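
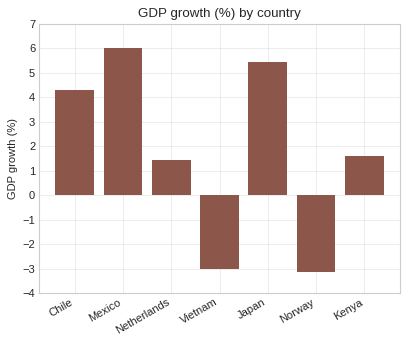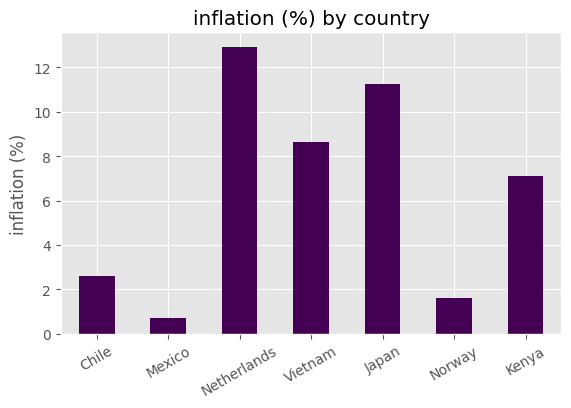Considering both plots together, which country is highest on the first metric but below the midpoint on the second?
Chart 2 median inflation (%) ≈ 8; below-median countries: Chile, Mexico, Norway. Among those, Mexico has the highest GDP growth (%) (≈ 6).

Mexico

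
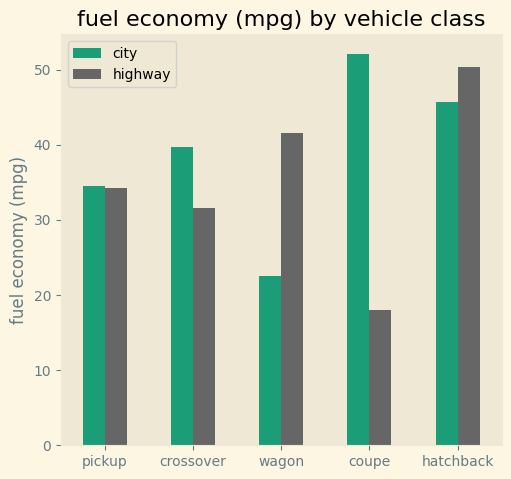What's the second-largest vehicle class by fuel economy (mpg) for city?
hatchback

Top 3 for city: coupe ≈ 50, hatchback ≈ 45, crossover ≈ 40.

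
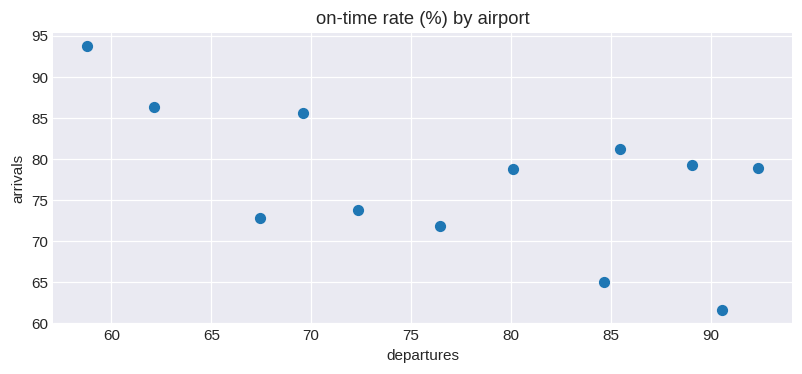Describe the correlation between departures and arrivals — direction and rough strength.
Points are negatively correlated; moderate (|r| ≈ 0.6).

negative, moderate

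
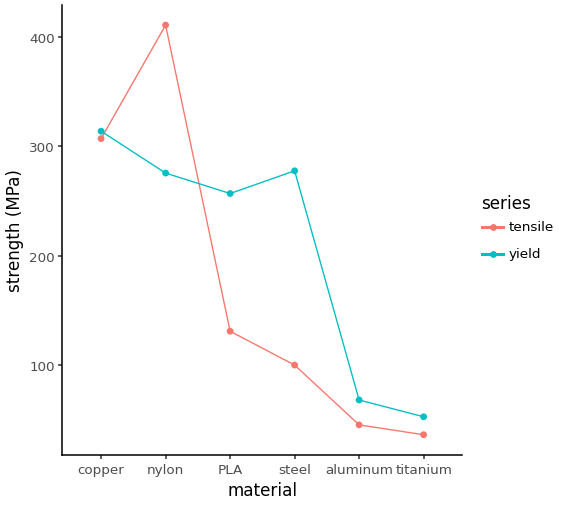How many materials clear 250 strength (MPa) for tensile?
2

Above 250: copper, nylon.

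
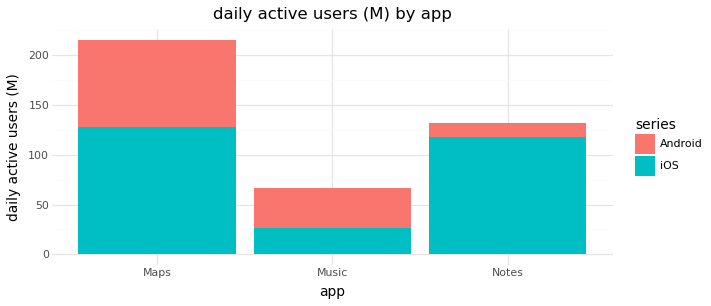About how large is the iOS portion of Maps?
iOS top ≈ 120, bottom ≈ 0; segment ≈ 120.

≈ 120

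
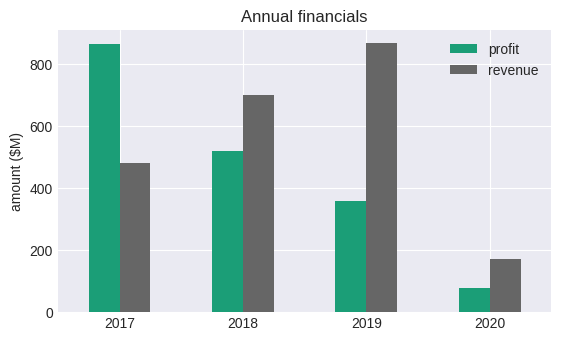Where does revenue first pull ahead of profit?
2017: revenue ≈ 500 vs profit ≈ 900 (not yet); 2018: revenue ≈ 700 vs profit ≈ 500 (first crossover).

2018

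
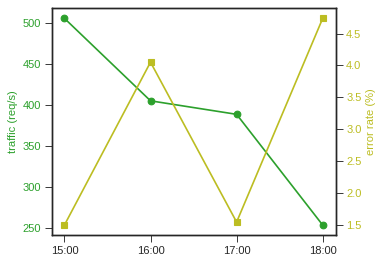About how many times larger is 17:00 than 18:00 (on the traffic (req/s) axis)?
≈ 1.6×

17:00 ≈ 400, 18:00 ≈ 250; 400/250 ≈ 1.6.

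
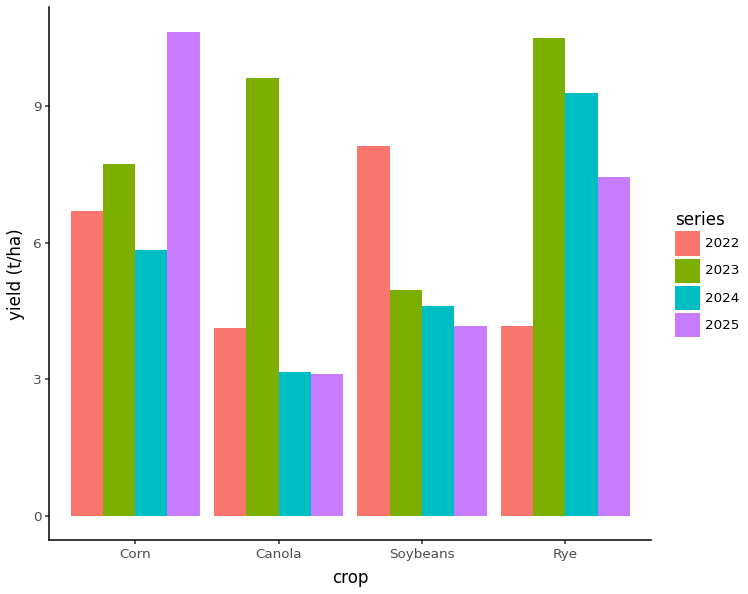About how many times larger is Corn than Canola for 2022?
Corn ≈ 7, Canola ≈ 4; 7/4 ≈ 1.75.

≈ 1.75×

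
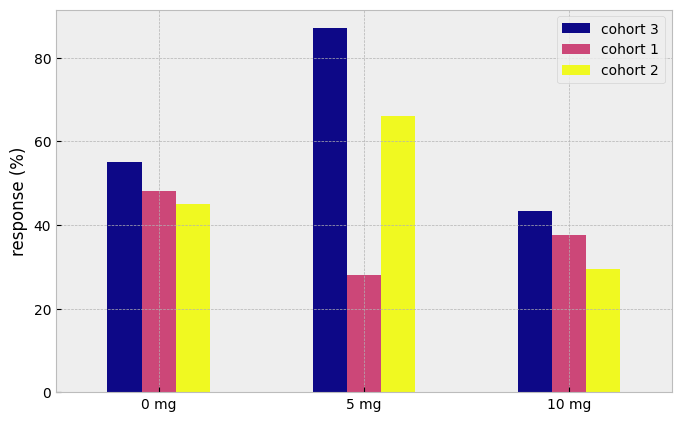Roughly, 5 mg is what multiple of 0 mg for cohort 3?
5 mg ≈ 90, 0 mg ≈ 60; 90/60 ≈ 1.5.

≈ 1.5×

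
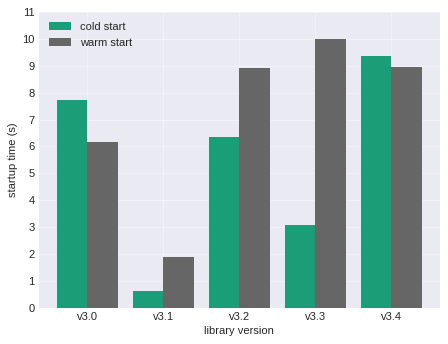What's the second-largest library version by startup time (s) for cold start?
v3.0

Top 3 for cold start: v3.4 ≈ 9, v3.0 ≈ 8, v3.2 ≈ 6.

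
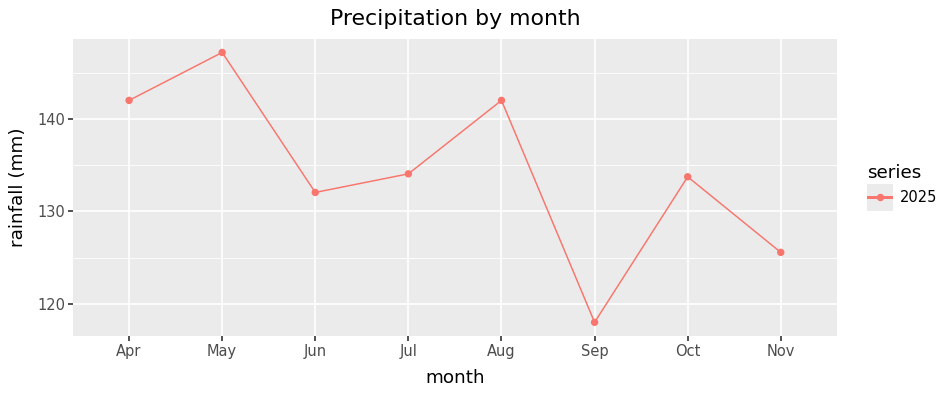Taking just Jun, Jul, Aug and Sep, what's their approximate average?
≈ 131

(130 + 135 + 140 + 120) / 4 ≈ 131.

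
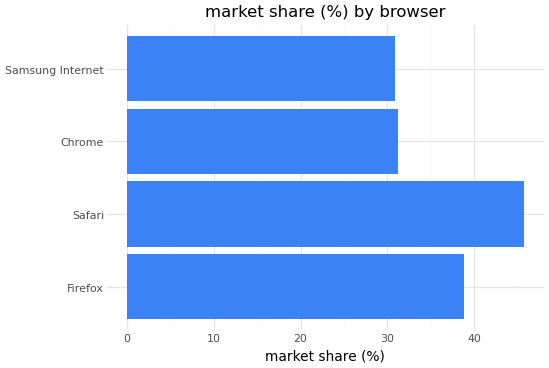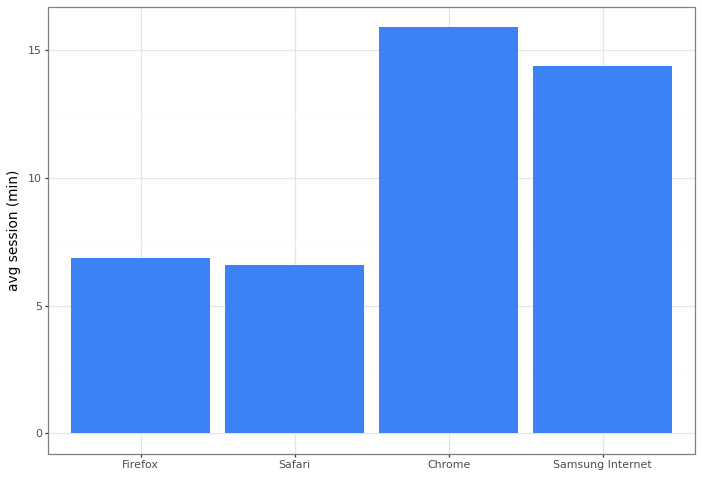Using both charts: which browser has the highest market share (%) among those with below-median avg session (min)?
Chart 2 median avg session (min) ≈ 10; below-median browsers: Firefox, Safari. Among those, Safari has the highest market share (%) (≈ 45).

Safari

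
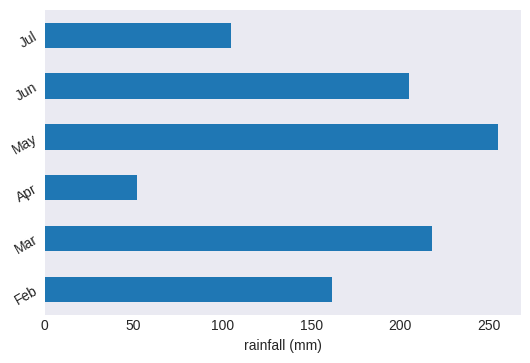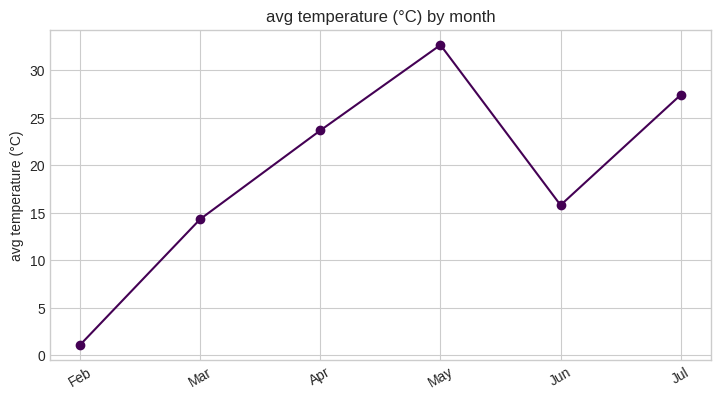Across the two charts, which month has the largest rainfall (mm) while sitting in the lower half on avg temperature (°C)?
Mar

Chart 2 median avg temperature (°C) ≈ 20; below-median months: Feb, Mar, Jun. Among those, Mar has the highest rainfall (mm) (≈ 225).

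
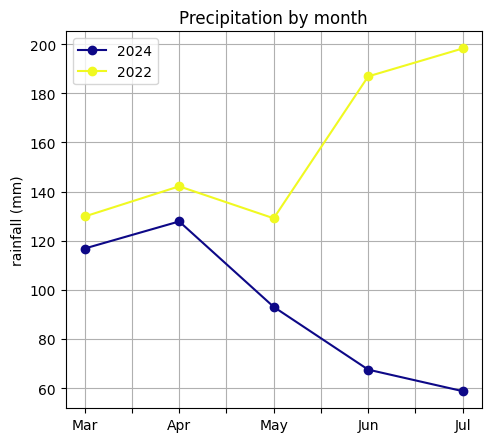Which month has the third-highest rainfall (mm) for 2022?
Apr

Top 4 for 2022: Jul ≈ 200, Jun ≈ 180, Apr ≈ 140, Mar ≈ 120.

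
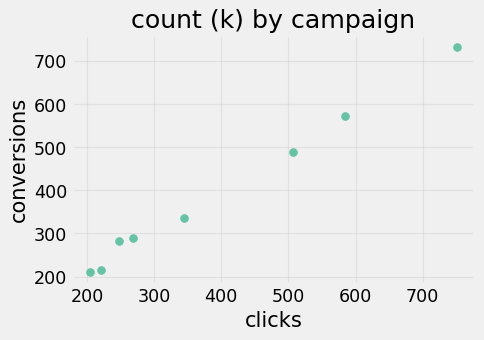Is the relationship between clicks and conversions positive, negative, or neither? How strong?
positive, strong

Points are positively correlated; strong (|r| ≈ 1.0).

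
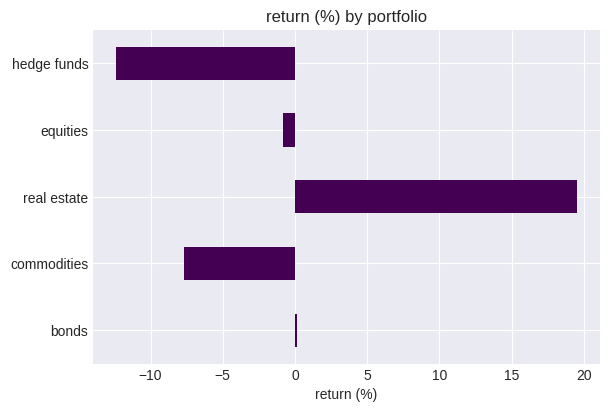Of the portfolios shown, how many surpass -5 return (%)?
3

Above -5: bonds, real estate, equities.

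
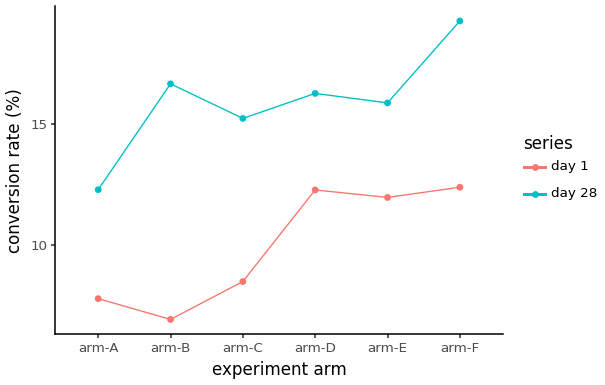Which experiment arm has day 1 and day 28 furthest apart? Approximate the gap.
arm-B: day 1 ≈ 6, day 28 ≈ 16 → gap ≈ 10. Next-largest (arm-F) is only ≈ 8.

arm-B, ≈ 10 %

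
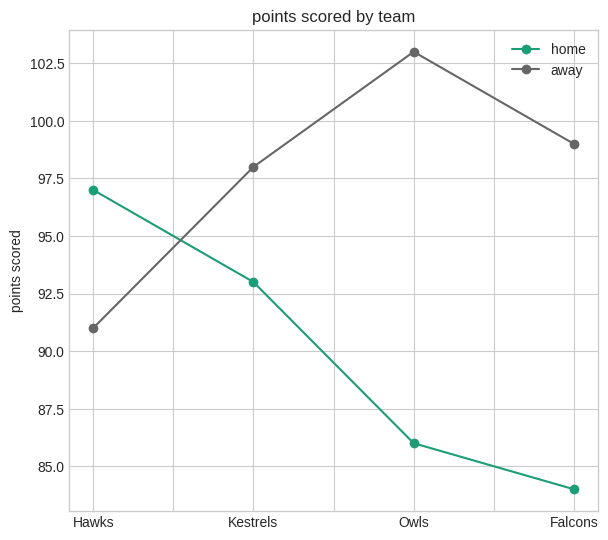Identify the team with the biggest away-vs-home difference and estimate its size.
Owls, ≈ 18

Owls: away ≈ 104, home ≈ 86 → gap ≈ 18. Next-largest (Falcons) is only ≈ 16.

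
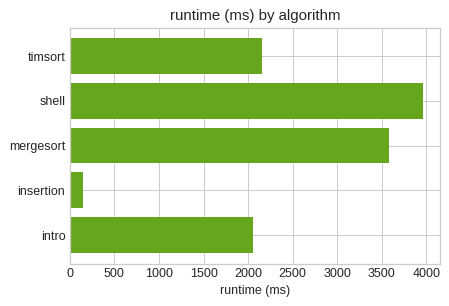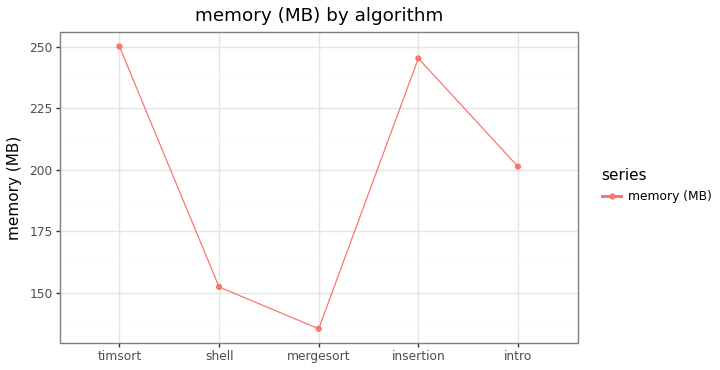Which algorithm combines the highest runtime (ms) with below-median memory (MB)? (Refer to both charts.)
Chart 2 median memory (MB) ≈ 200; below-median algorithms: shell, mergesort. Among those, shell has the highest runtime (ms) (≈ 4000).

shell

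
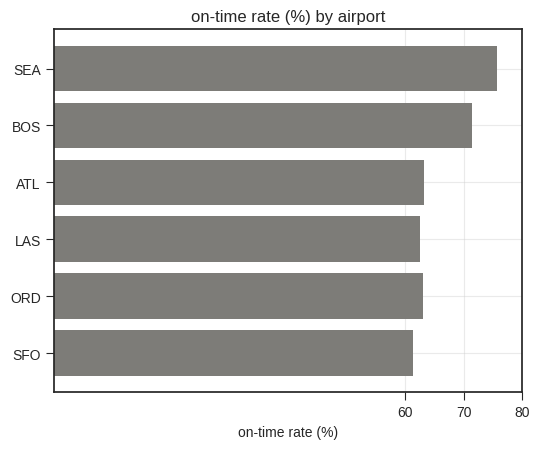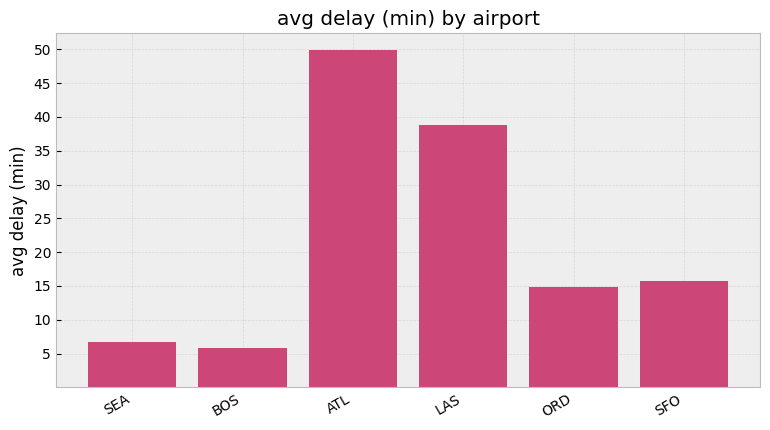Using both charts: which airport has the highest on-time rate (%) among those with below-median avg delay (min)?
Chart 2 median avg delay (min) ≈ 15; below-median airports: SEA, BOS, ORD. Among those, SEA has the highest on-time rate (%) (≈ 80).

SEA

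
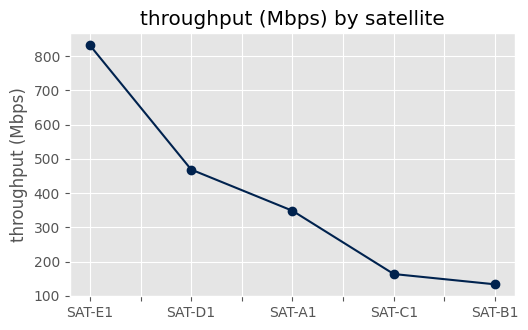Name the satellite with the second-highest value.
Top 3: SAT-E1 ≈ 800, SAT-D1 ≈ 500, SAT-A1 ≈ 300.

SAT-D1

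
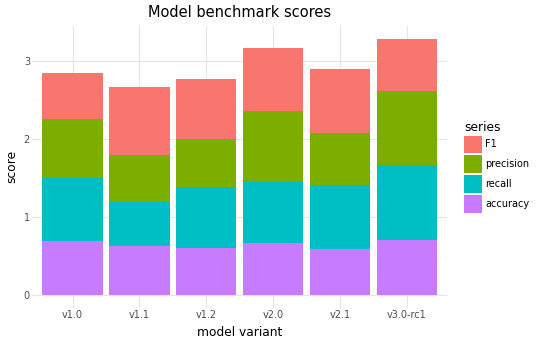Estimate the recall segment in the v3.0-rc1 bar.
≈ 1.0

recall top ≈ 1.5, bottom ≈ 0.5; segment ≈ 1.0.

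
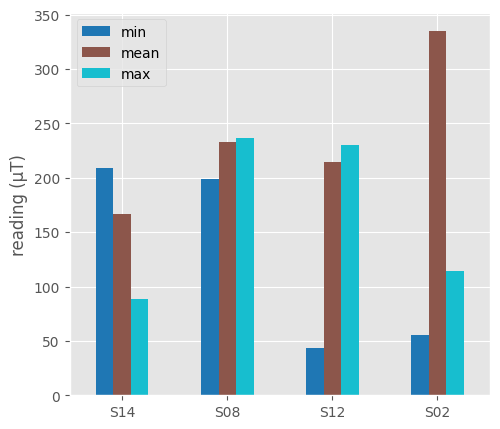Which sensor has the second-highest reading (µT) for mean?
S08

Top 3 for mean: S02 ≈ 350, S08 ≈ 250, S12 ≈ 200.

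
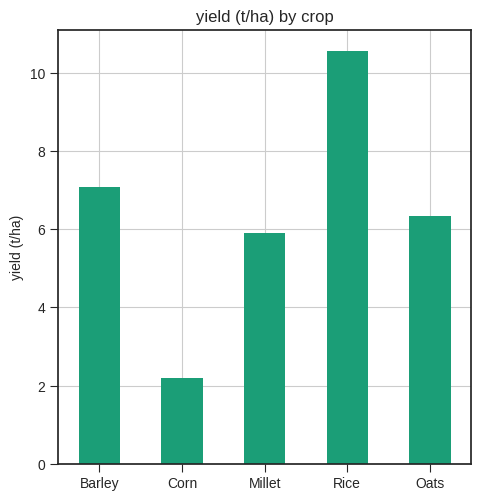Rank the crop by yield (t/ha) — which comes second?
Top 3: Rice ≈ 11, Barley ≈ 7, Oats ≈ 6.

Barley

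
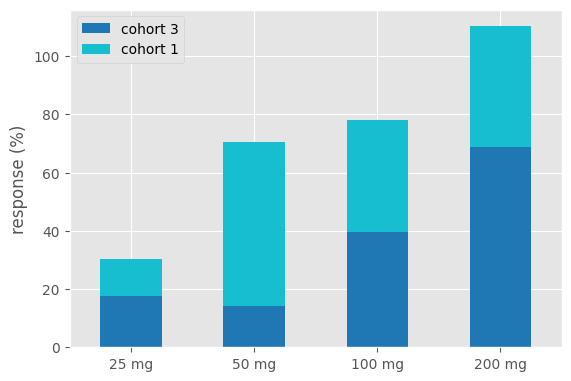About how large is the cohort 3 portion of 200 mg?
cohort 3 top ≈ 70, bottom ≈ 0; segment ≈ 70.

≈ 70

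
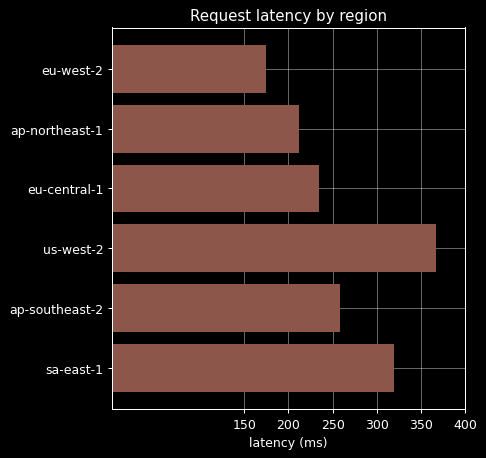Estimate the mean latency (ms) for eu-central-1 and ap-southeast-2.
≈ 250

(250 + 250) / 2 ≈ 250.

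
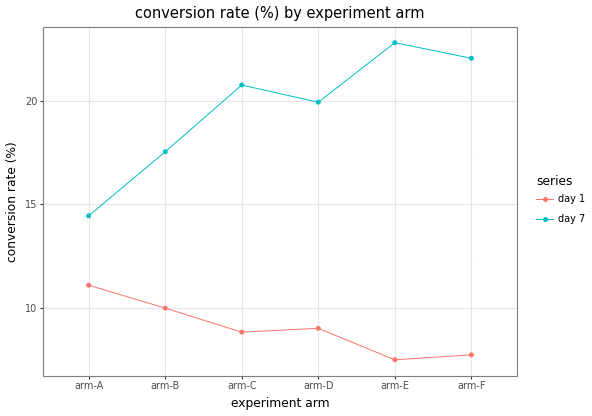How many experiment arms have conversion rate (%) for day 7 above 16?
Above 16: arm-B, arm-C, arm-D, arm-E, arm-F.

5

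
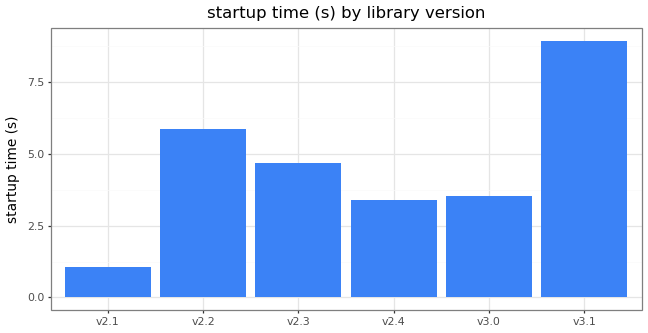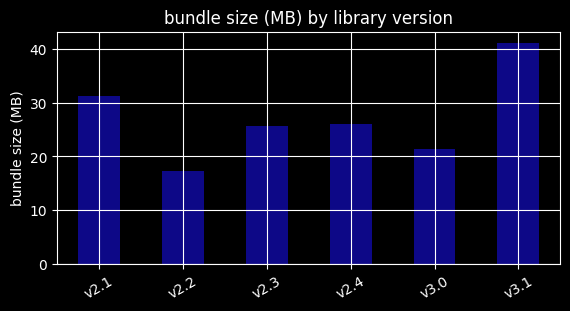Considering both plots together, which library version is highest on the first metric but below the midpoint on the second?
v2.2

Chart 2 median bundle size (MB) ≈ 25; below-median library versions: v2.2, v2.3, v3.0. Among those, v2.2 has the highest startup time (s) (≈ 6).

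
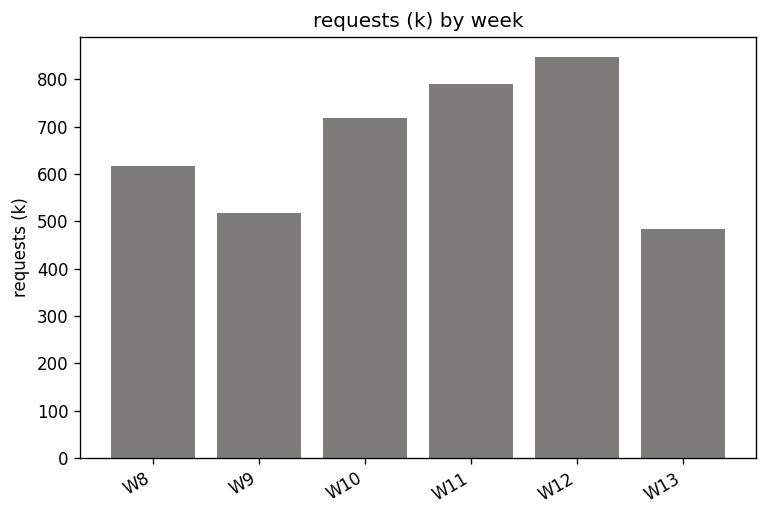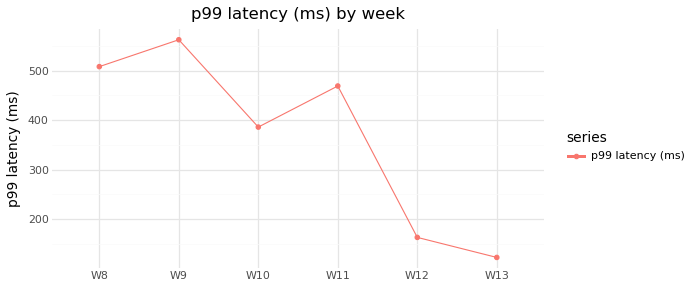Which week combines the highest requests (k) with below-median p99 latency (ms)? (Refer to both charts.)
Chart 2 median p99 latency (ms) ≈ 400; below-median weeks: W10, W12, W13. Among those, W12 has the highest requests (k) (≈ 800).

W12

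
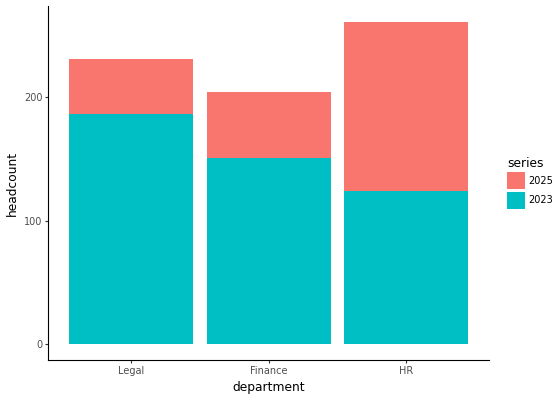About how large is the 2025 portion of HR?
≈ 125

2025 top ≈ 250, bottom ≈ 125; segment ≈ 125.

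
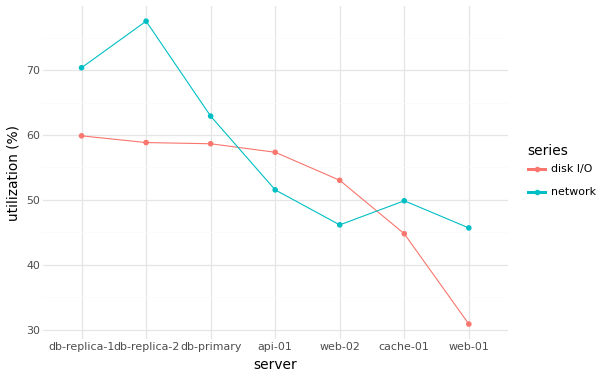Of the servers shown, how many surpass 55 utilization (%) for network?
Above 55: db-replica-1, db-replica-2, db-primary.

3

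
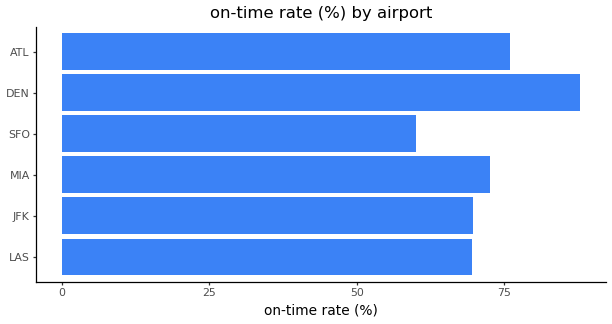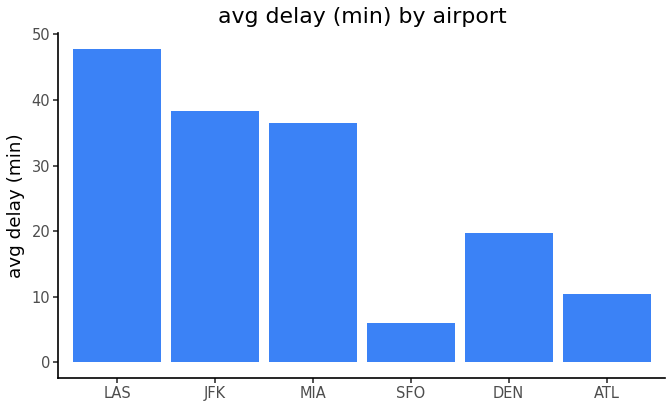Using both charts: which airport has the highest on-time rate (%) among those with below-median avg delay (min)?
DEN

Chart 2 median avg delay (min) ≈ 30; below-median airports: SFO, DEN, ATL. Among those, DEN has the highest on-time rate (%) (≈ 90).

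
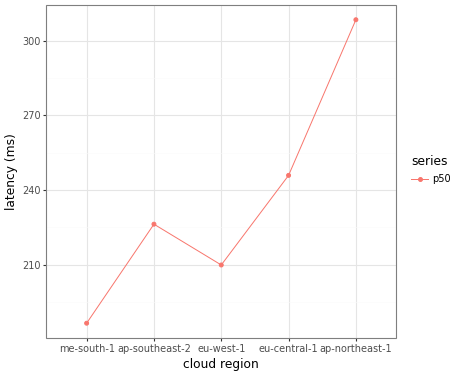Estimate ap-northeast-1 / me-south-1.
ap-northeast-1 ≈ 300, me-south-1 ≈ 180; 300/180 ≈ 1.67.

≈ 1.67×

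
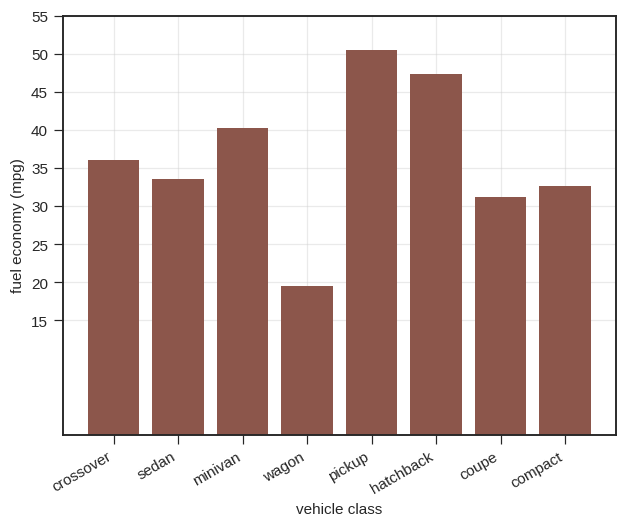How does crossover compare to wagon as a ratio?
crossover ≈ 35, wagon ≈ 20; 35/20 ≈ 1.75.

≈ 1.75×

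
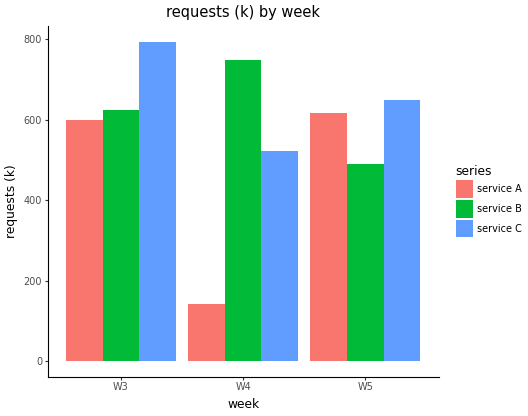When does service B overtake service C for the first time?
W3: service B ≈ 600 vs service C ≈ 800 (not yet); W4: service B ≈ 700 vs service C ≈ 500 (first crossover).

W4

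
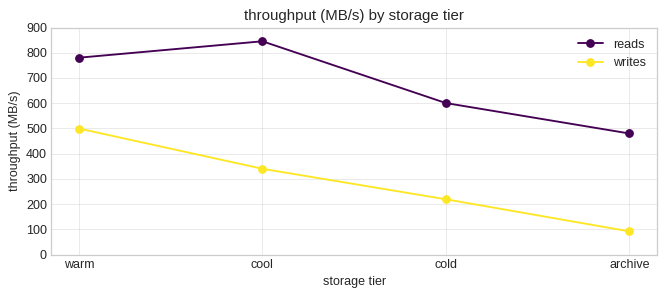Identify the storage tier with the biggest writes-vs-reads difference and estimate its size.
cool: writes ≈ 300, reads ≈ 800 → gap ≈ 500. Next-largest (archive) is only ≈ 400.

cool, ≈ 500 MB/s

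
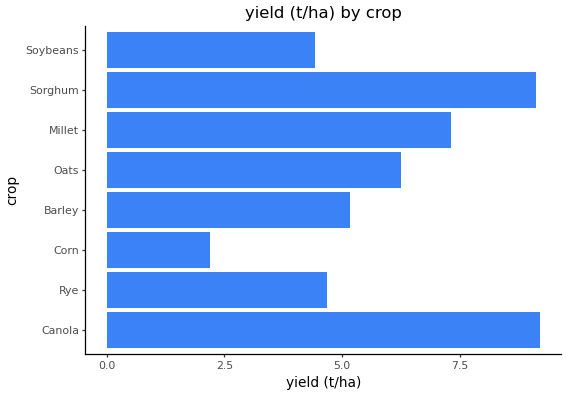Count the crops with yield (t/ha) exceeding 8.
2

Above 8: Canola, Sorghum.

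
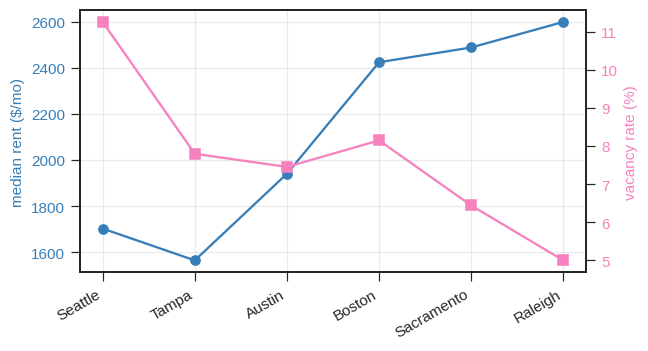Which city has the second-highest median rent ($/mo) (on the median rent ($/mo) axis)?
Sacramento

Top 3 (on the median rent ($/mo) axis): Raleigh ≈ 2600, Sacramento ≈ 2500, Boston ≈ 2400.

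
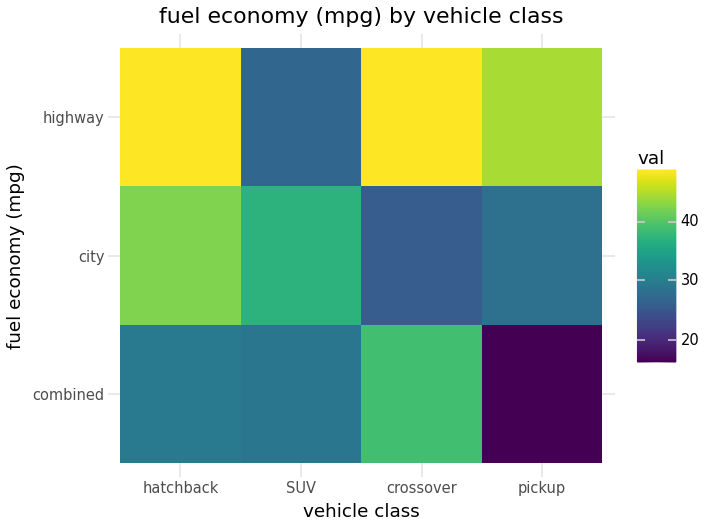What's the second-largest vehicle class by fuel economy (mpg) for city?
SUV

Top 3 for city: hatchback ≈ 45, SUV ≈ 35, pickup ≈ 30.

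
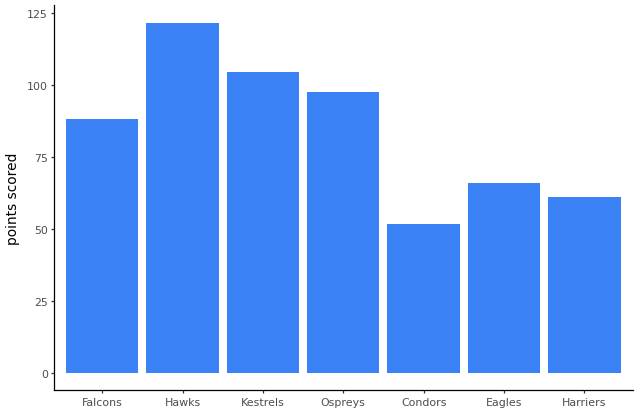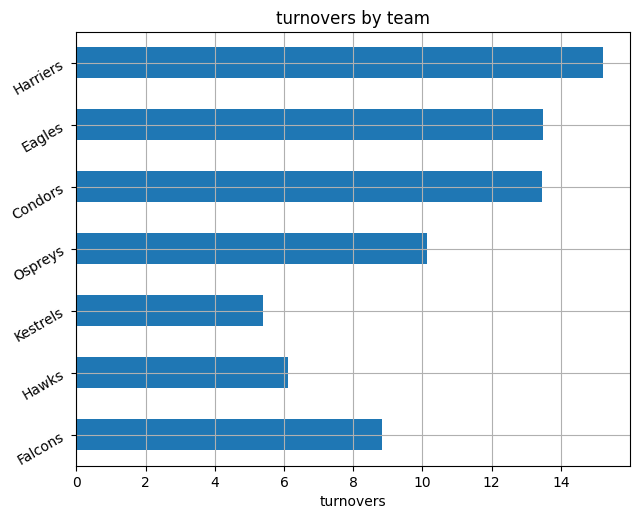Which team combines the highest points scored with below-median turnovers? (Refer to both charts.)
Chart 2 median turnovers ≈ 10; below-median teams: Falcons, Hawks, Kestrels. Among those, Hawks has the highest points scored (≈ 120).

Hawks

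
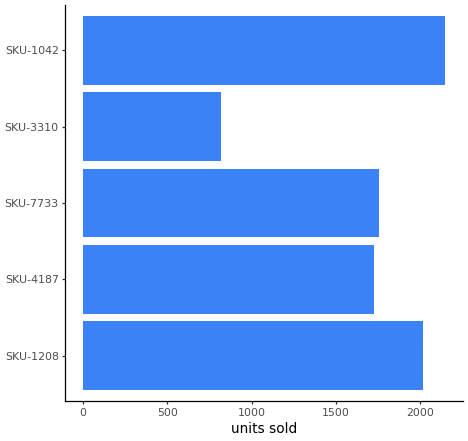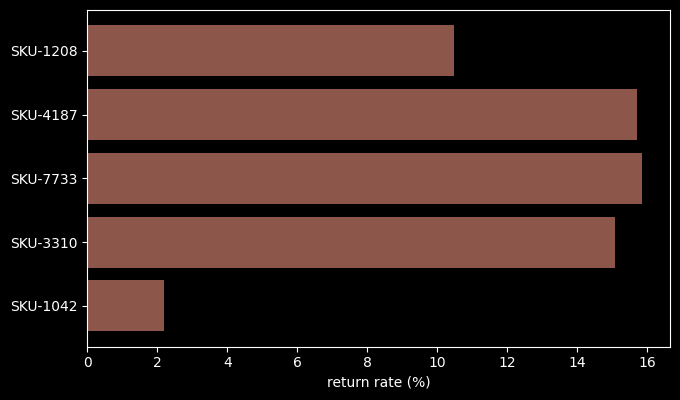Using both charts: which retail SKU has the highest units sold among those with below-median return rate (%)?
SKU-1042

Chart 2 median return rate (%) ≈ 16; below-median retail SKUs: SKU-1208, SKU-1042. Among those, SKU-1042 has the highest units sold (≈ 2200).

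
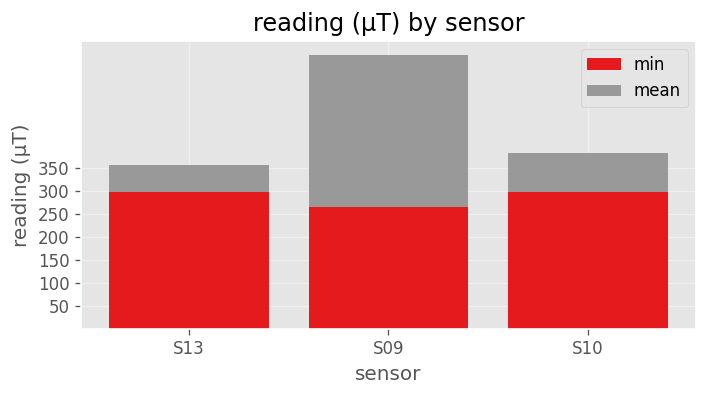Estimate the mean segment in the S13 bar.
mean top ≈ 350, bottom ≈ 300; segment ≈ 50.

≈ 50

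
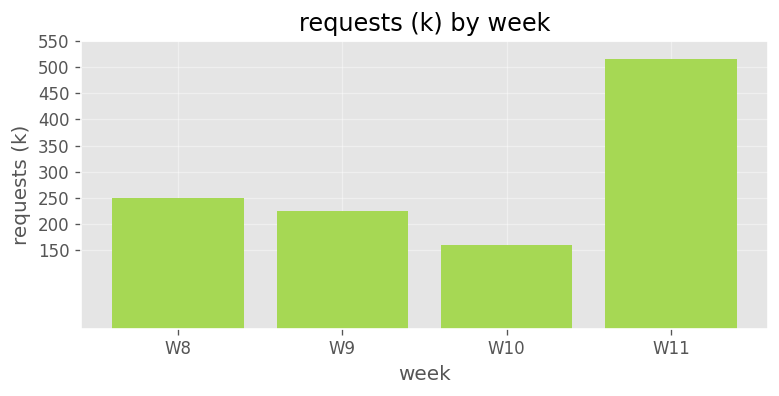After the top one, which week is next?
Top 3: W11 ≈ 500, W8 ≈ 250, W9 ≈ 200.

W8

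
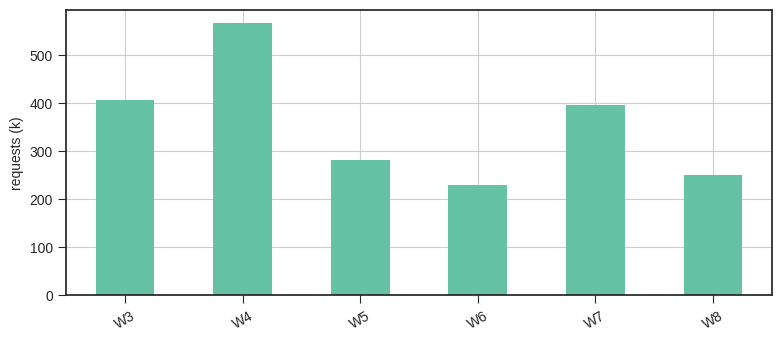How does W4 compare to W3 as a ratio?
≈ 1.38×

W4 ≈ 550, W3 ≈ 400; 550/400 ≈ 1.38.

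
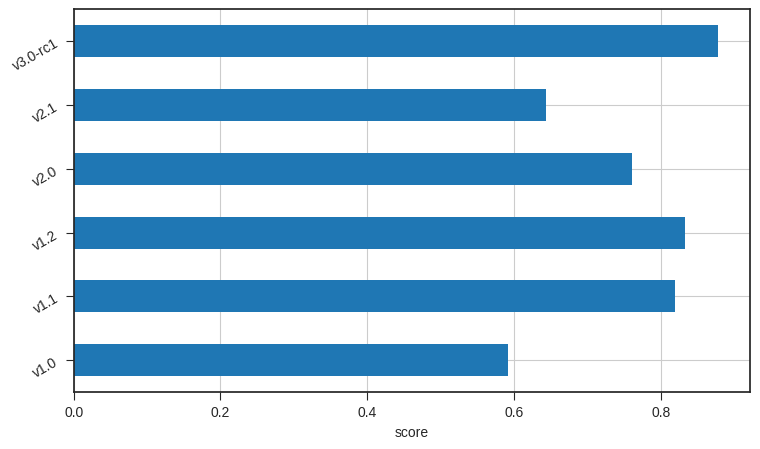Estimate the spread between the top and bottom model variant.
Max v3.0-rc1 ≈ 0.9, min v1.0 ≈ 0.6; range ≈ 0.3.

≈ 0.3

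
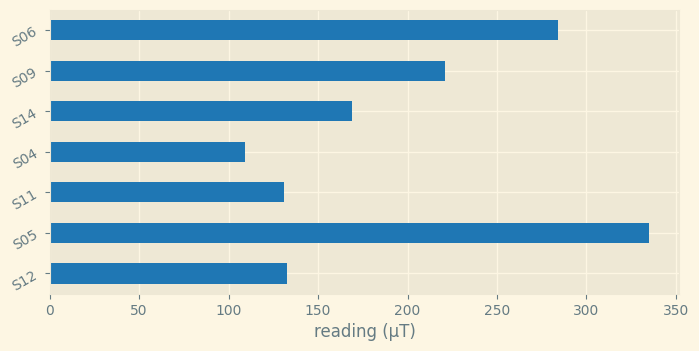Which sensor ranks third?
Top 4: S05 ≈ 350, S06 ≈ 300, S09 ≈ 200, S14 ≈ 150.

S09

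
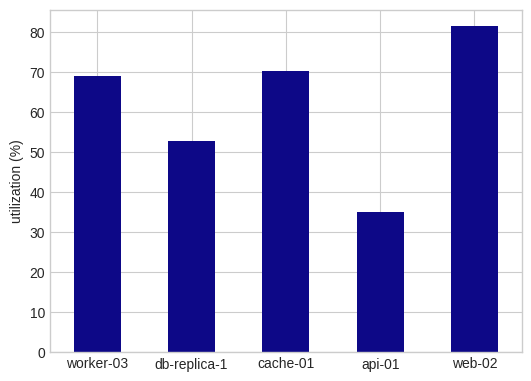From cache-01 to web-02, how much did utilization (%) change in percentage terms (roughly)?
cache-01 ≈ 70, web-02 ≈ 80; (80 − 70) / 70 ≈ +14.3%.

≈ +14.3%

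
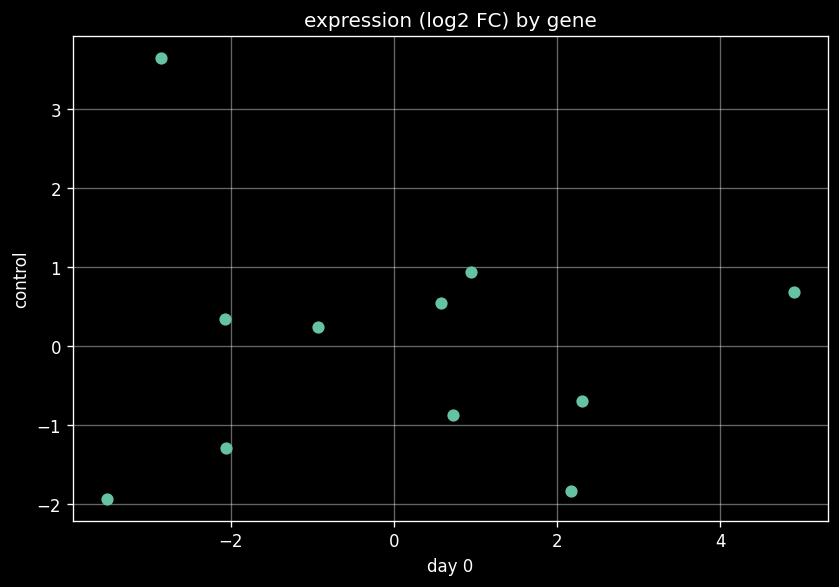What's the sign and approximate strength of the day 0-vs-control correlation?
no clear correlation

Points are roughly uncorrelated; weak (|r| ≈ 0.1).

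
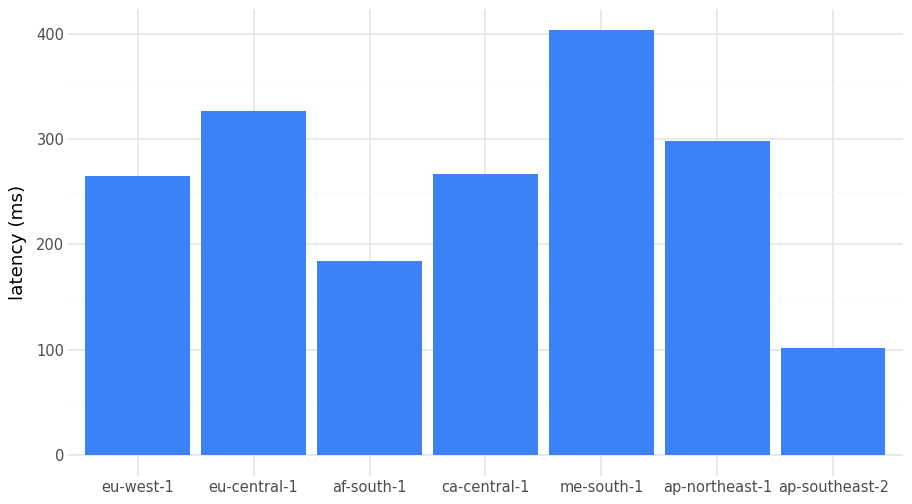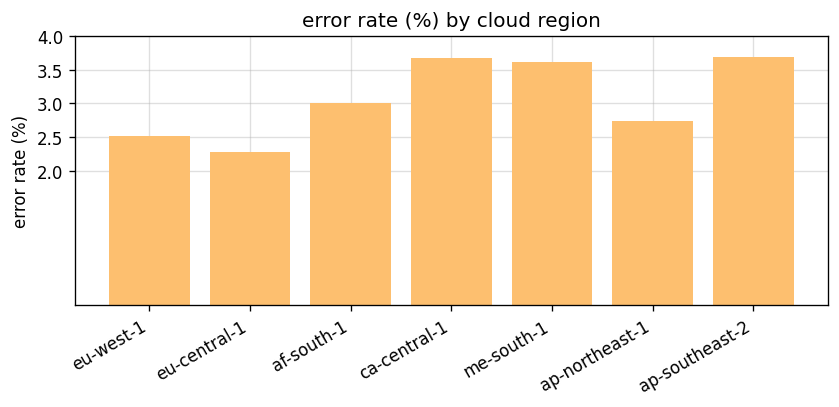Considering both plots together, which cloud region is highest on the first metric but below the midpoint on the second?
Chart 2 median error rate (%) ≈ 3; below-median cloud regions: eu-west-1, eu-central-1, ap-northeast-1. Among those, eu-central-1 has the highest latency (ms) (≈ 350).

eu-central-1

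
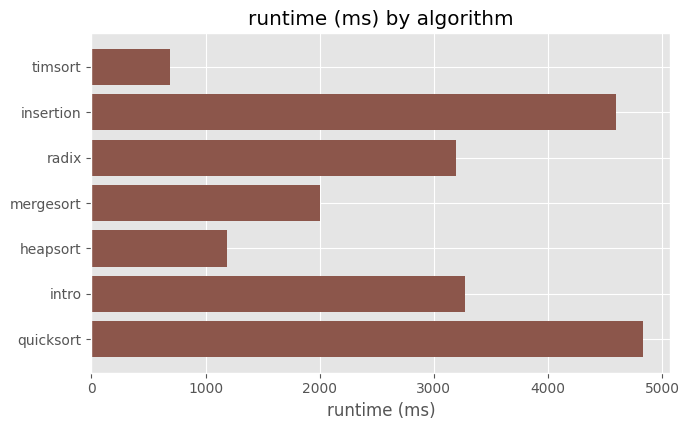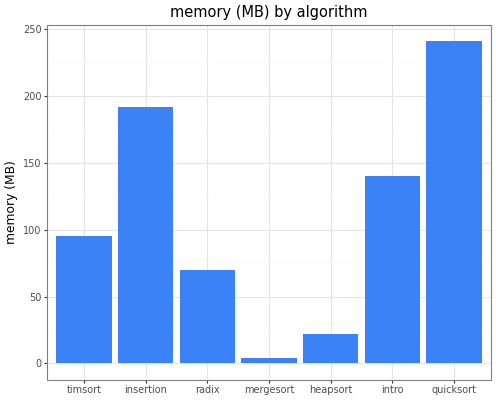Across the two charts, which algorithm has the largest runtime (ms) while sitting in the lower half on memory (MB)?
radix

Chart 2 median memory (MB) ≈ 100; below-median algorithms: radix, mergesort, heapsort. Among those, radix has the highest runtime (ms) (≈ 3000).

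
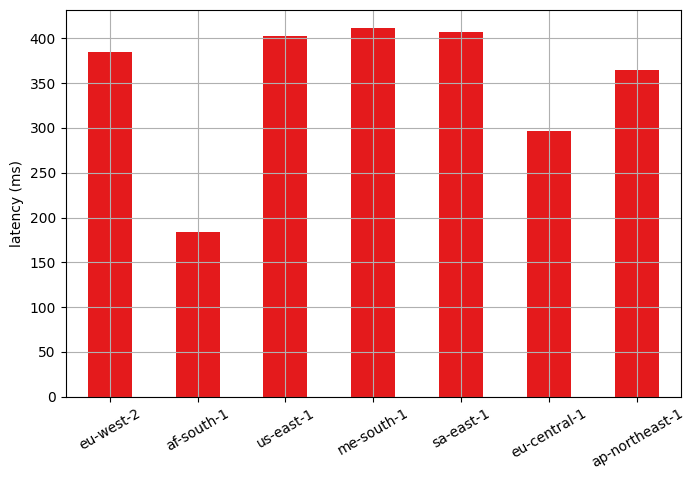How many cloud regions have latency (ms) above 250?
6

Above 250: eu-west-2, us-east-1, me-south-1, sa-east-1, eu-central-1, ap-northeast-1.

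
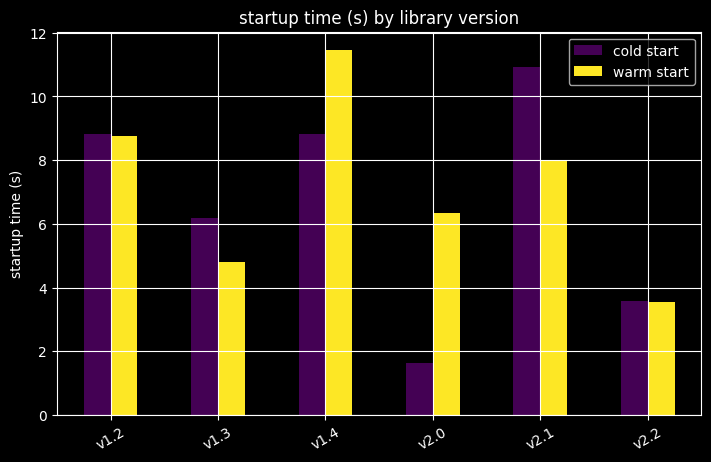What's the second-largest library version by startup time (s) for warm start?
Top 3 for warm start: v1.4 ≈ 11, v1.2 ≈ 9, v2.1 ≈ 8.

v1.2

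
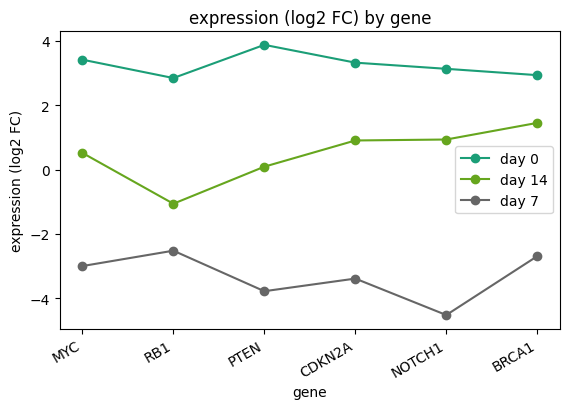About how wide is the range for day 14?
Max BRCA1 ≈ 1, min RB1 ≈ -1; range ≈ 2.

≈ 2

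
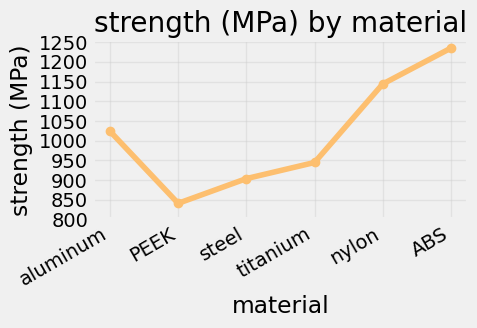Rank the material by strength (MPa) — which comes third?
Top 4: ABS ≈ 1250, nylon ≈ 1150, aluminum ≈ 1000, titanium ≈ 950.

aluminum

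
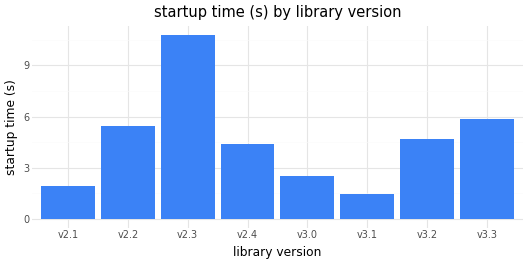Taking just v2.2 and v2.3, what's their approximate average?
(5 + 11) / 2 ≈ 8.

≈ 8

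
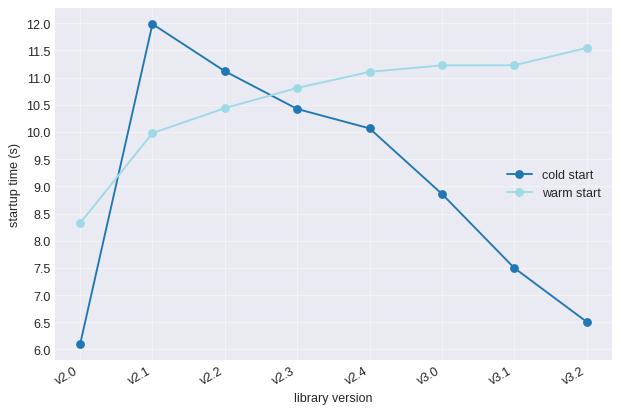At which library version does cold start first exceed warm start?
v2.1

v2.0: cold start ≈ 6.0 vs warm start ≈ 8.5 (not yet); v2.1: cold start ≈ 12.0 vs warm start ≈ 10.0 (first crossover).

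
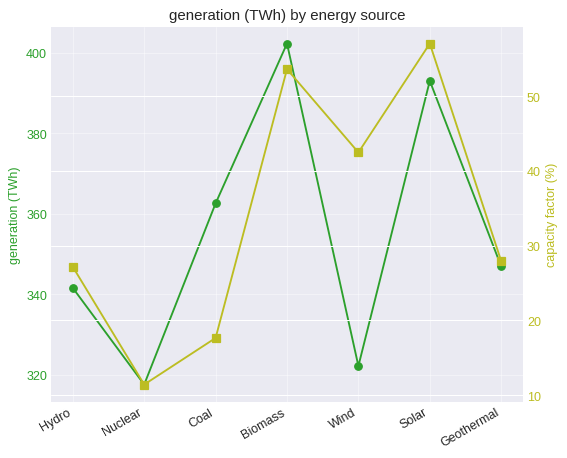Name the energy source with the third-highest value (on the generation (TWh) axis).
Top 4 (on the generation (TWh) axis): Biomass ≈ 400, Solar ≈ 390, Coal ≈ 360, Geothermal ≈ 350.

Coal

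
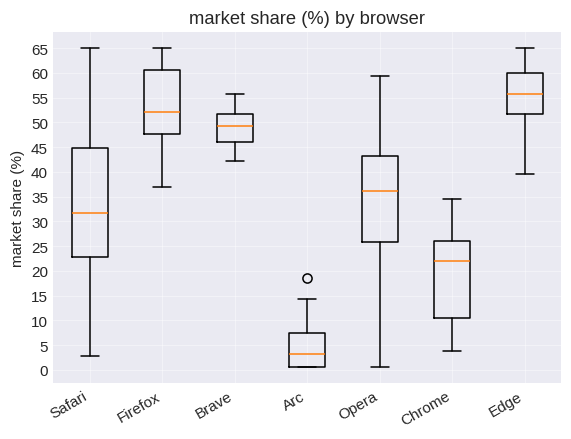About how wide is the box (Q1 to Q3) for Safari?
Q3 ≈ 45, Q1 ≈ 25; IQR ≈ 20.

≈ 20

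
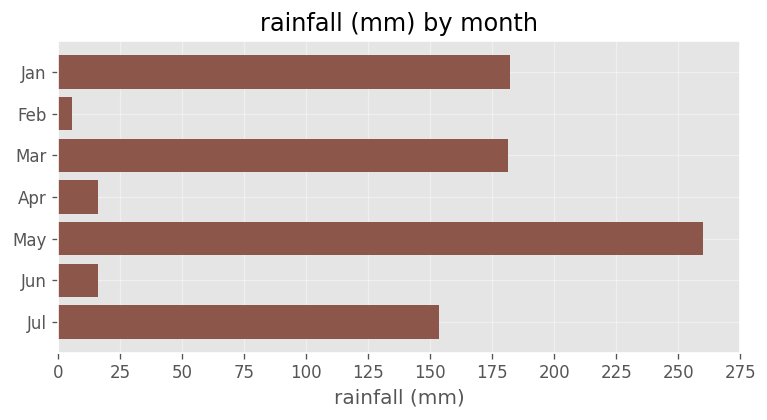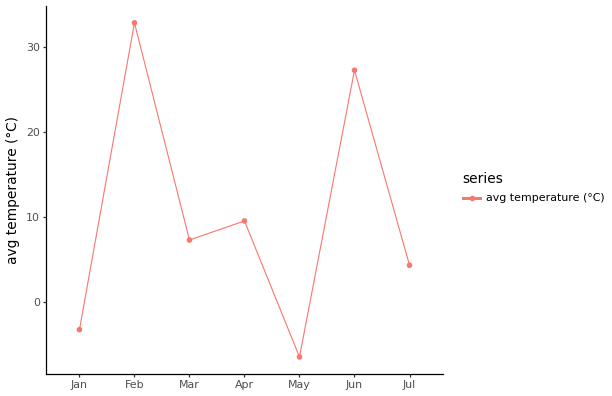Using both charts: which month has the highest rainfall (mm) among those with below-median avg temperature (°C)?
Chart 2 median avg temperature (°C) ≈ 5; below-median months: Jan, May, Jul. Among those, May has the highest rainfall (mm) (≈ 250).

May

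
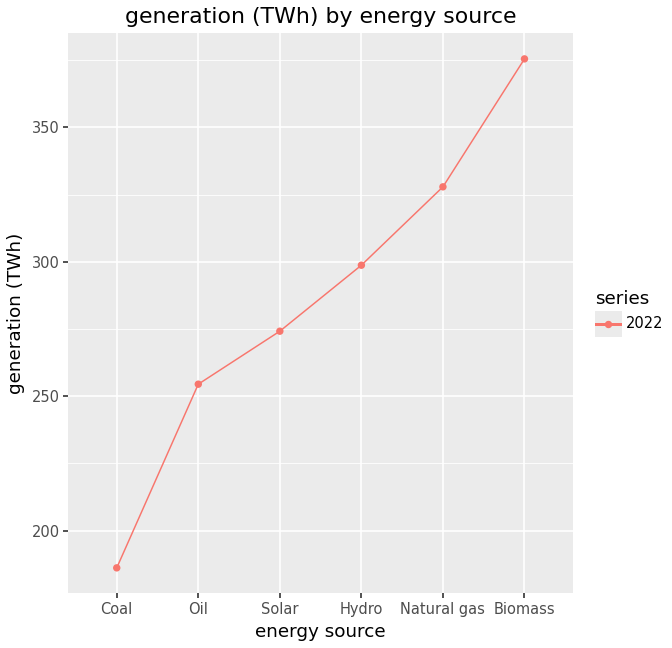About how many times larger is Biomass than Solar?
≈ 1.36×

Biomass ≈ 380, Solar ≈ 280; 380/280 ≈ 1.36.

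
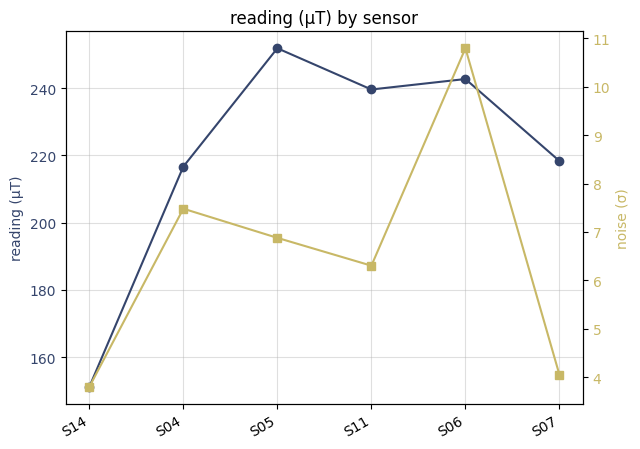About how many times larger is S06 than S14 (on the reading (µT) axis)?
S06 ≈ 240, S14 ≈ 150; 240/150 ≈ 1.6.

≈ 1.6×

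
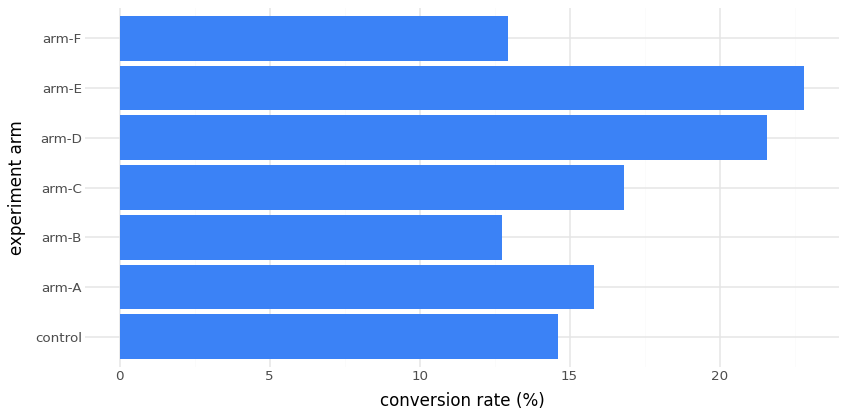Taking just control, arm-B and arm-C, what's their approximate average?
(14 + 12 + 16) / 3 ≈ 14.

≈ 14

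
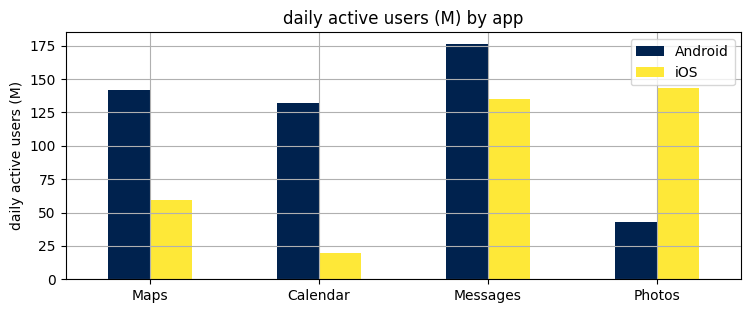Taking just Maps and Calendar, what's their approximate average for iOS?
≈ 40

(60 + 20) / 2 ≈ 40.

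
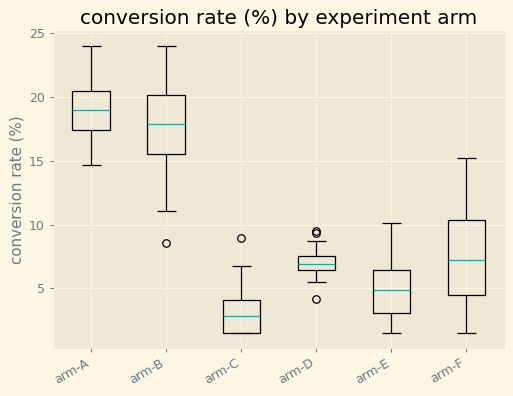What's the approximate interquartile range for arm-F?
≈ 6

Q3 ≈ 10, Q1 ≈ 4; IQR ≈ 6.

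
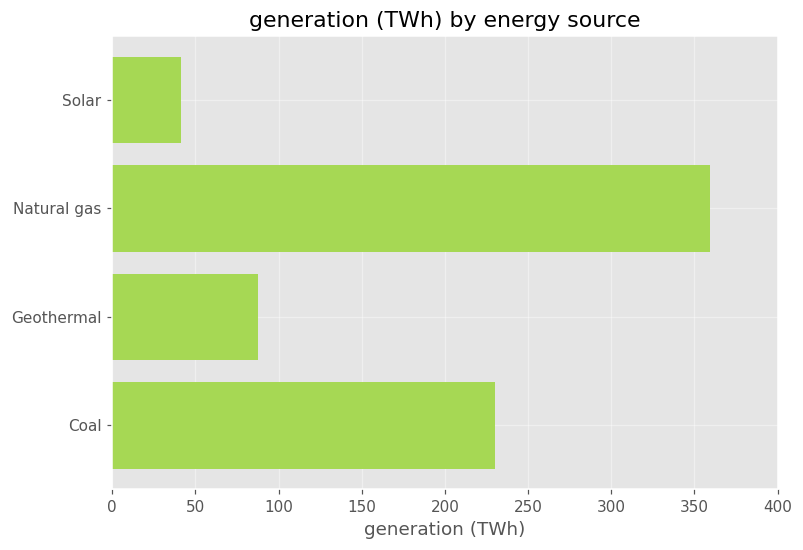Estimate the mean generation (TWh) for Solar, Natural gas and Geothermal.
≈ 167

(50 + 350 + 100) / 3 ≈ 167.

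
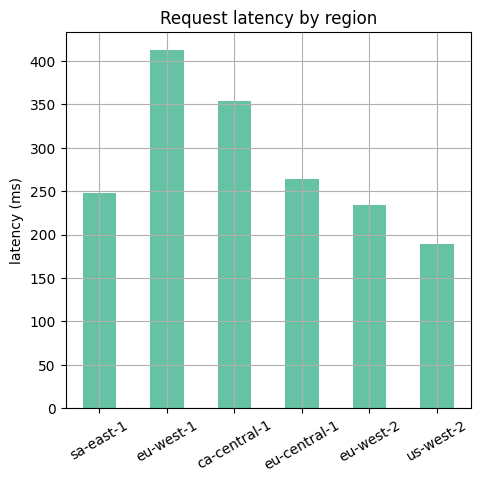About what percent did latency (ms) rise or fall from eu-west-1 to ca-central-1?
≈ -12.5%

eu-west-1 ≈ 400, ca-central-1 ≈ 350; (350 − 400) / 400 ≈ -12.5%.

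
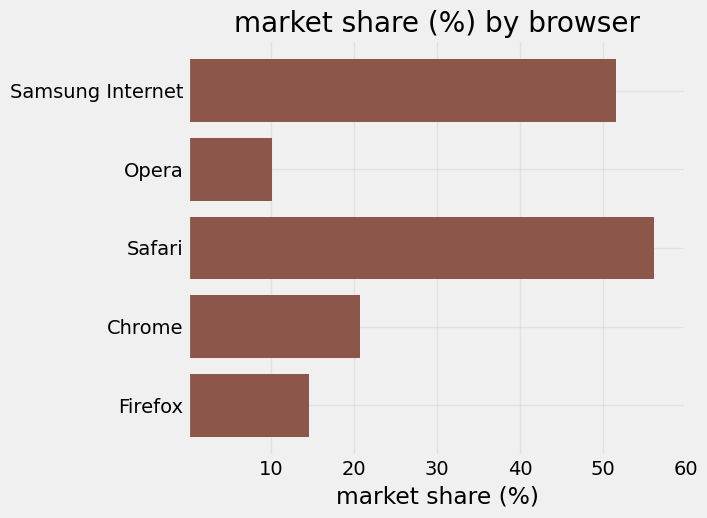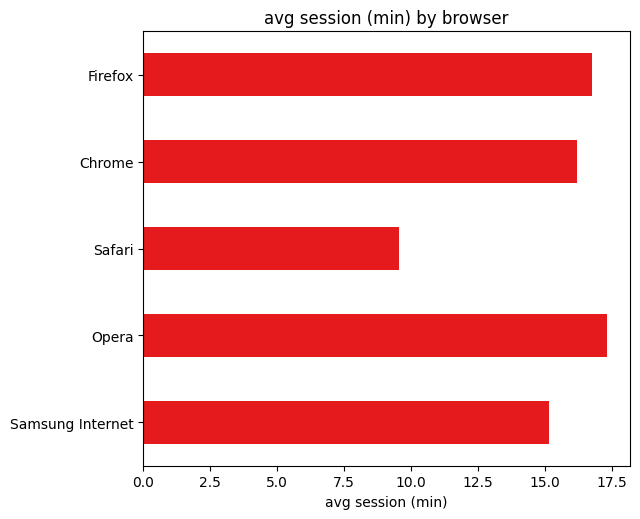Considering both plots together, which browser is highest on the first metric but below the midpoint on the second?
Safari

Chart 2 median avg session (min) ≈ 16; below-median browsers: Samsung Internet, Safari. Among those, Safari has the highest market share (%) (≈ 60).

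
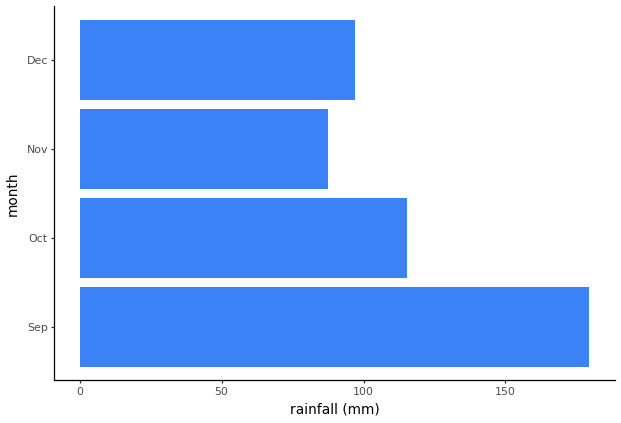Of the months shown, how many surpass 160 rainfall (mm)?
1

Above 160: Sep.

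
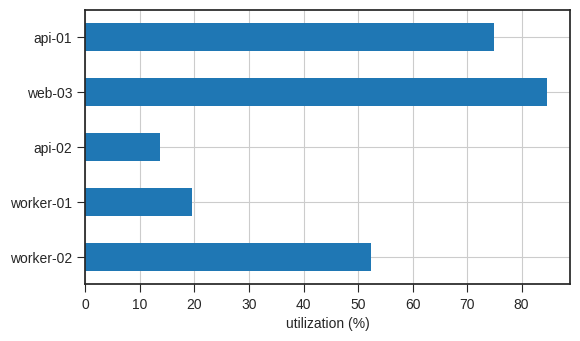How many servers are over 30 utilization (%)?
3

Above 30: worker-02, web-03, api-01.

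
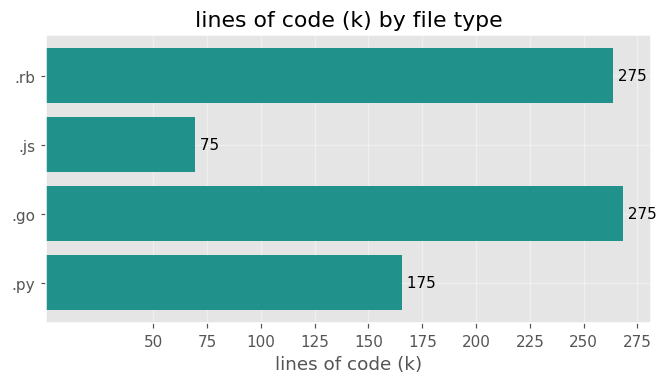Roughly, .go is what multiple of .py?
.go ≈ 275, .py ≈ 175; 275/175 ≈ 1.57.

≈ 1.57×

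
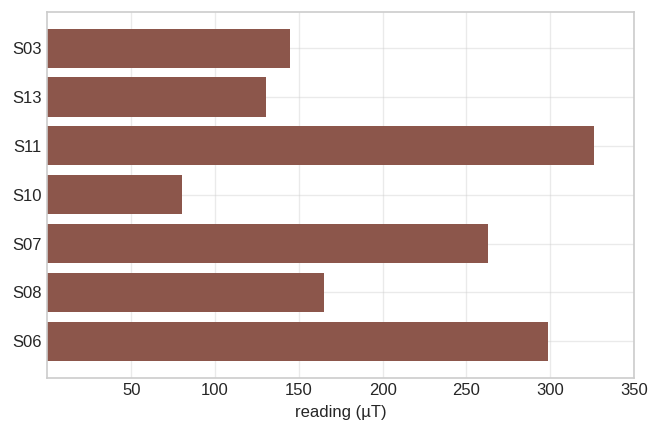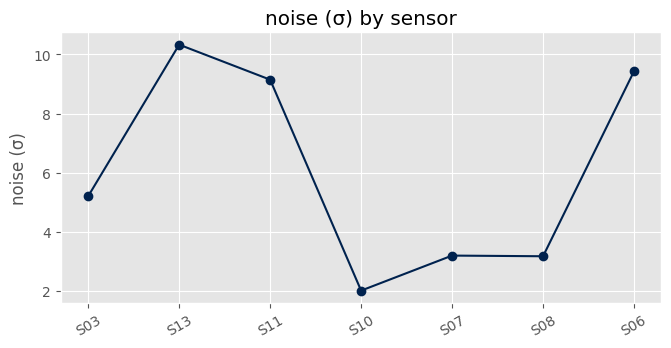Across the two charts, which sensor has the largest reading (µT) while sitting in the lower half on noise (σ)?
Chart 2 median noise (σ) ≈ 5; below-median sensors: S10, S07, S08. Among those, S07 has the highest reading (µT) (≈ 250).

S07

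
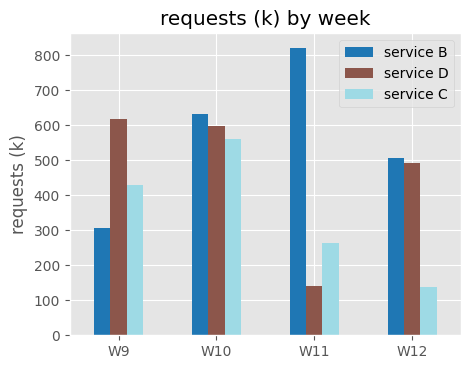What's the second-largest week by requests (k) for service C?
W9

Top 3 for service C: W10 ≈ 600, W9 ≈ 400, W11 ≈ 300.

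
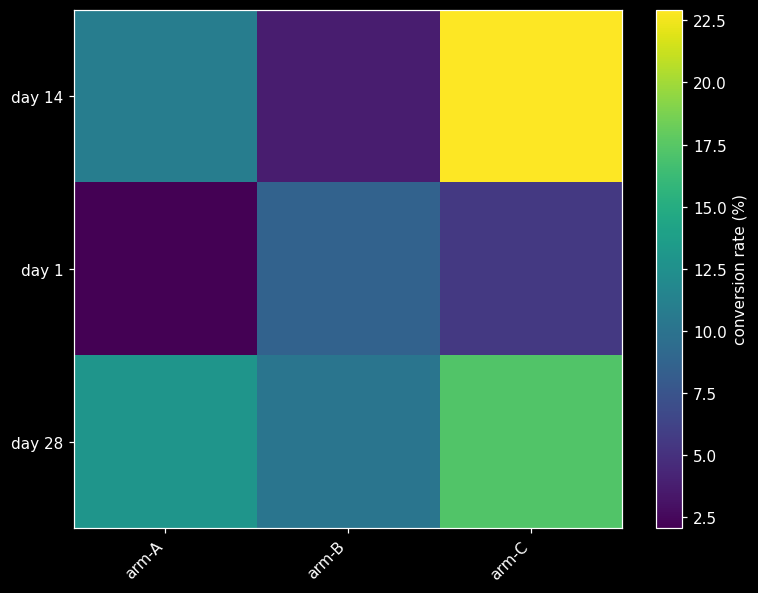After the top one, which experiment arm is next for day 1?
arm-C

Top 3 for day 1: arm-B ≈ 8, arm-C ≈ 6, arm-A ≈ 2.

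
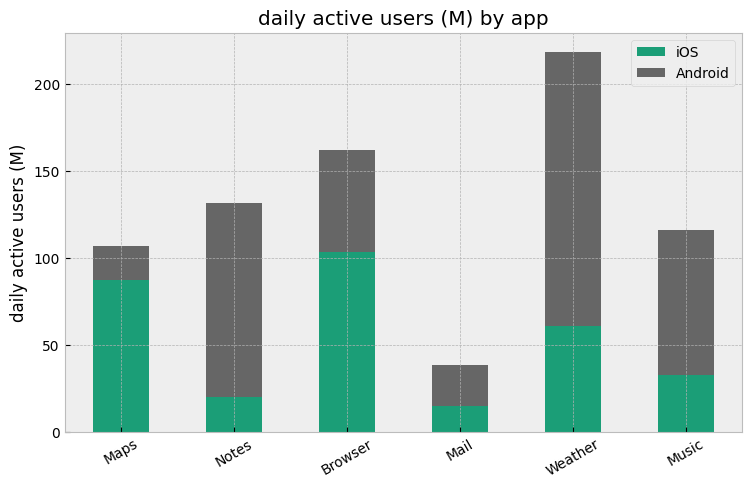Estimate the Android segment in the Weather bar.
≈ 160

Android top ≈ 220, bottom ≈ 60; segment ≈ 160.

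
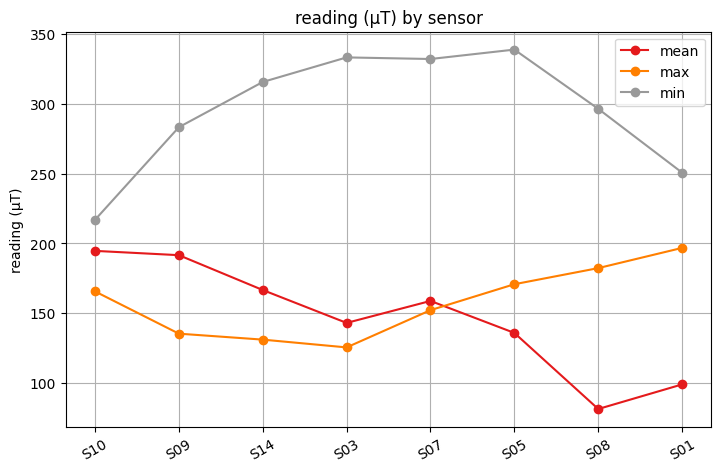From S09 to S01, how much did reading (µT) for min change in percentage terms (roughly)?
≈ -9.1%

S09 ≈ 275, S01 ≈ 250; (250 − 275) / 275 ≈ -9.1%.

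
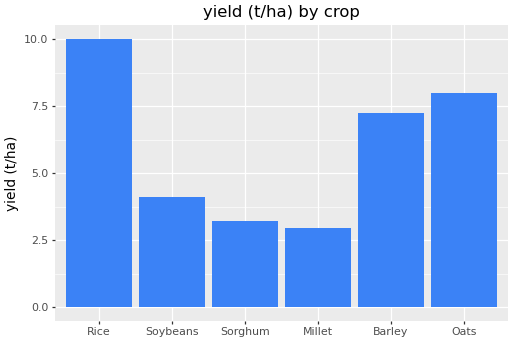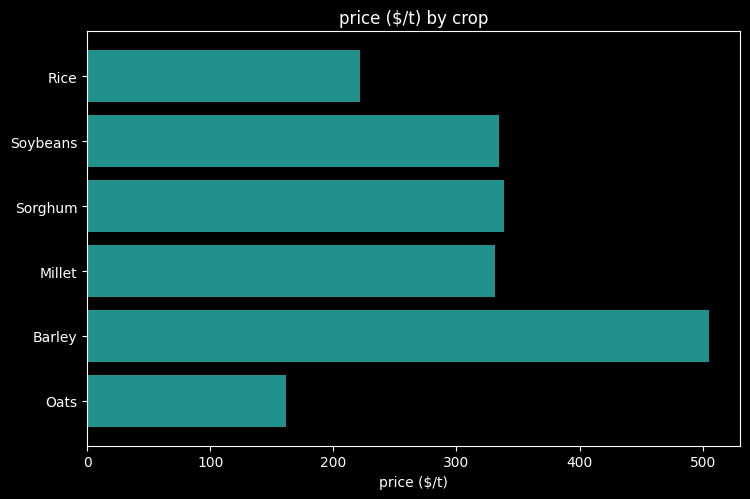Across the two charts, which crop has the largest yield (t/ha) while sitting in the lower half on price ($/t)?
Rice

Chart 2 median price ($/t) ≈ 350; below-median crops: Rice, Millet, Oats. Among those, Rice has the highest yield (t/ha) (≈ 10).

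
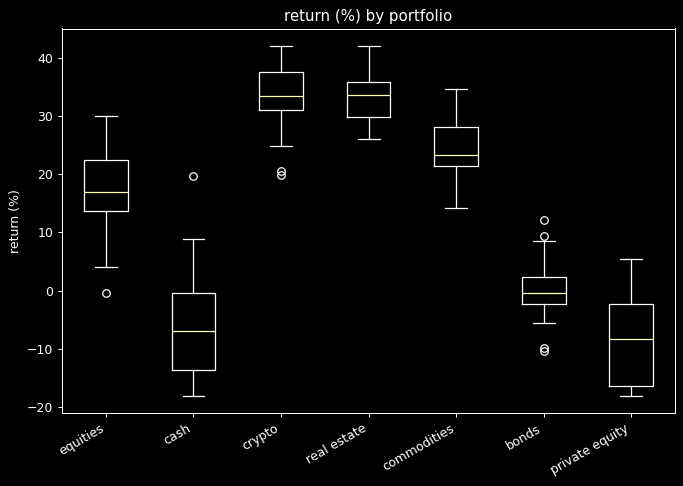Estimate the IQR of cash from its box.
≈ 15

Q3 ≈ 0, Q1 ≈ -15; IQR ≈ 15.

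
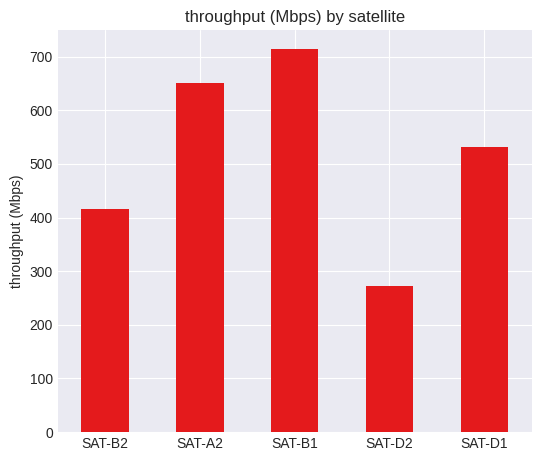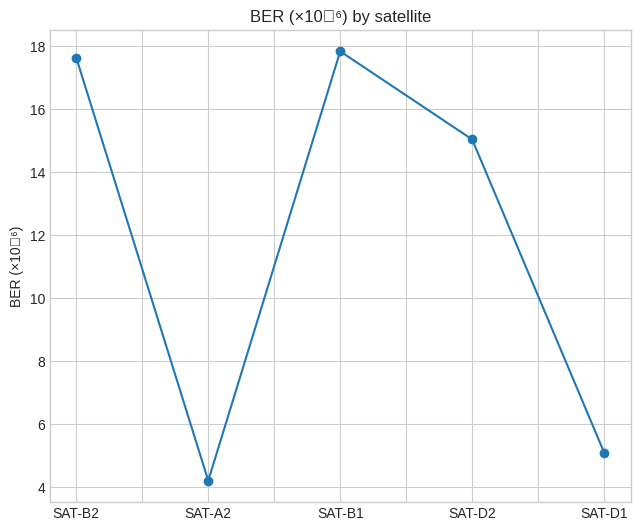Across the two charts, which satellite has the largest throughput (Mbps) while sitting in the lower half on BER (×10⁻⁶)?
Chart 2 median BER (×10⁻⁶) ≈ 16; below-median satellites: SAT-A2, SAT-D1. Among those, SAT-A2 has the highest throughput (Mbps) (≈ 700).

SAT-A2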